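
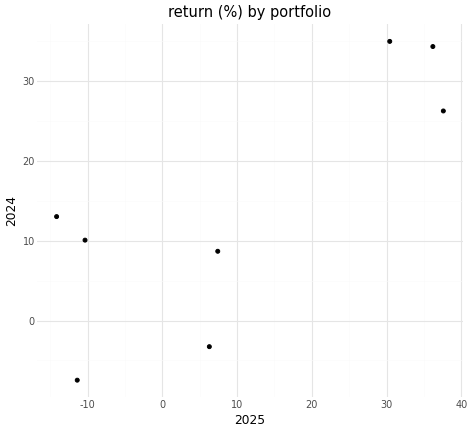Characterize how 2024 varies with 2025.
positive, strong

Points are positively correlated; strong (|r| ≈ 0.8).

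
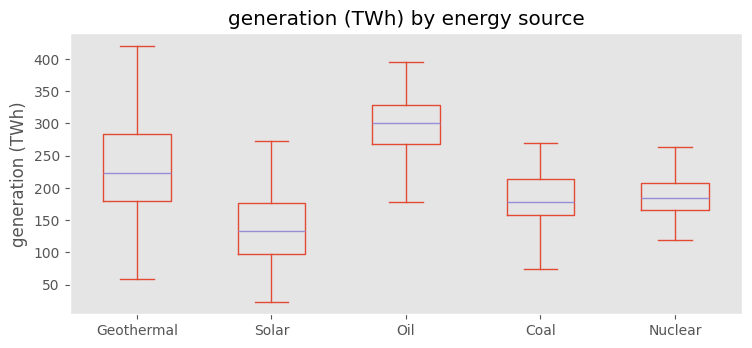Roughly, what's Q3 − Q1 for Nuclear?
Q3 ≈ 200, Q1 ≈ 160; IQR ≈ 40.

≈ 40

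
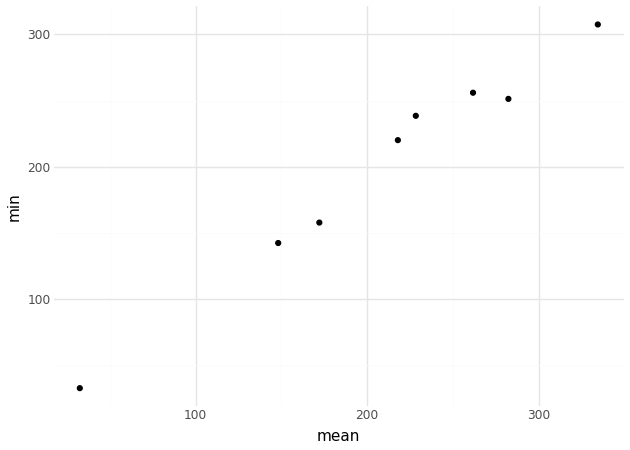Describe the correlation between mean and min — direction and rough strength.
Points are positively correlated; strong (|r| ≈ 1.0).

positive, strong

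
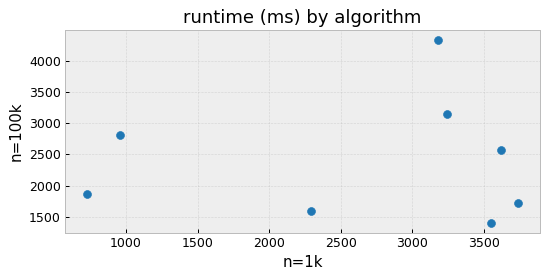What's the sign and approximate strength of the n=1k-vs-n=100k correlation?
Points are roughly uncorrelated; weak (|r| ≈ 0.1).

no clear correlation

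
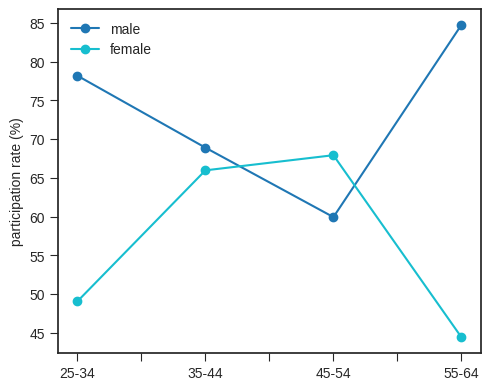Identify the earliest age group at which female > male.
35-44: female ≈ 65 vs male ≈ 70 (not yet); 45-54: female ≈ 70 vs male ≈ 60 (first crossover).

45-54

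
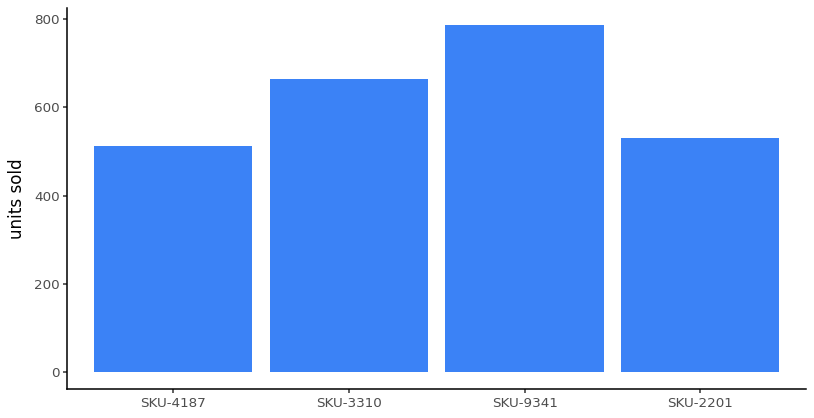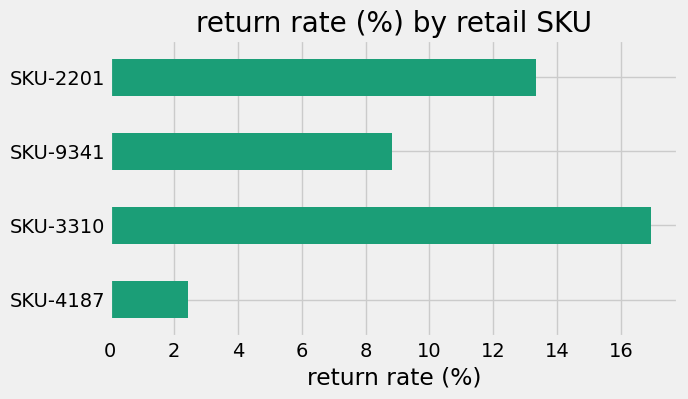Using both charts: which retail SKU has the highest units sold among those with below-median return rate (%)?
SKU-9341

Chart 2 median return rate (%) ≈ 12; below-median retail SKUs: SKU-4187, SKU-9341. Among those, SKU-9341 has the highest units sold (≈ 800).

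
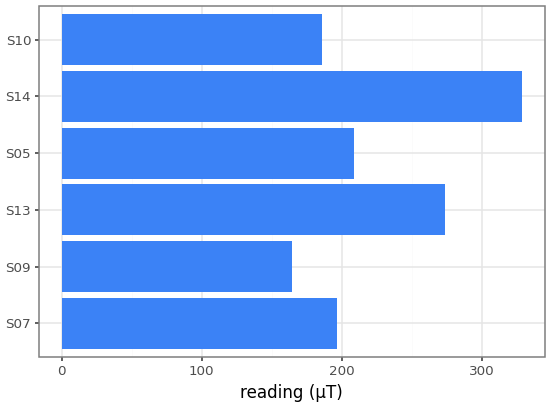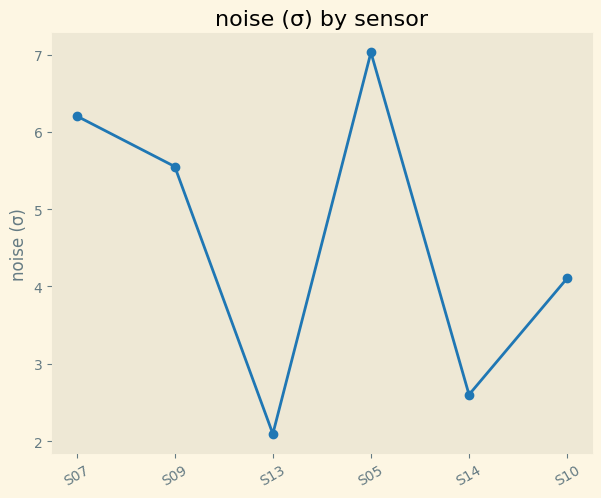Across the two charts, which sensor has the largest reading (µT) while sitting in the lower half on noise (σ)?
S14

Chart 2 median noise (σ) ≈ 5; below-median sensors: S13, S14, S10. Among those, S14 has the highest reading (µT) (≈ 350).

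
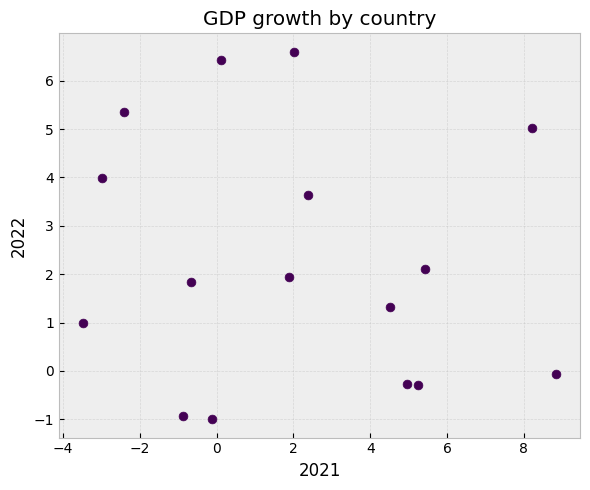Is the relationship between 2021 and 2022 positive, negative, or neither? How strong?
Points are roughly uncorrelated; weak (|r| ≈ 0.2).

no clear correlation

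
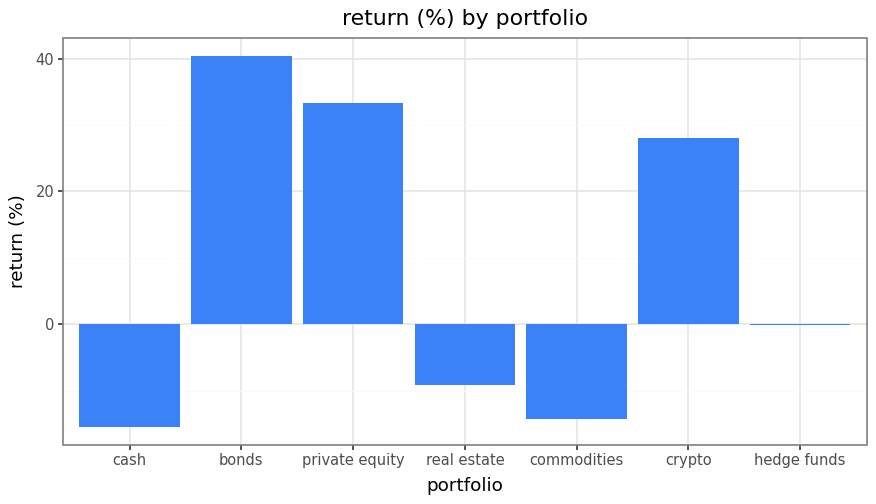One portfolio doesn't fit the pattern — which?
bonds

bonds ≈ 40; the rest sit between ≈ -15 and ≈ 35.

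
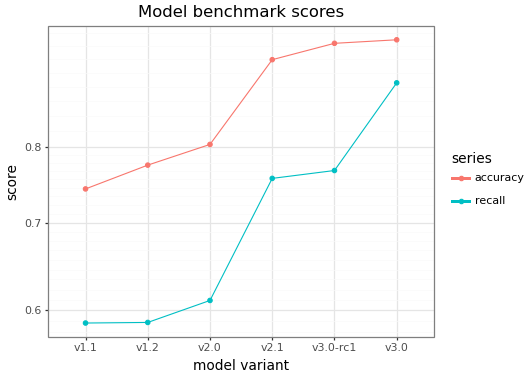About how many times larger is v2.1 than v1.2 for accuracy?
v2.1 ≈ 0.95, v1.2 ≈ 0.75; 0.95/0.75 ≈ 1.27.

≈ 1.27×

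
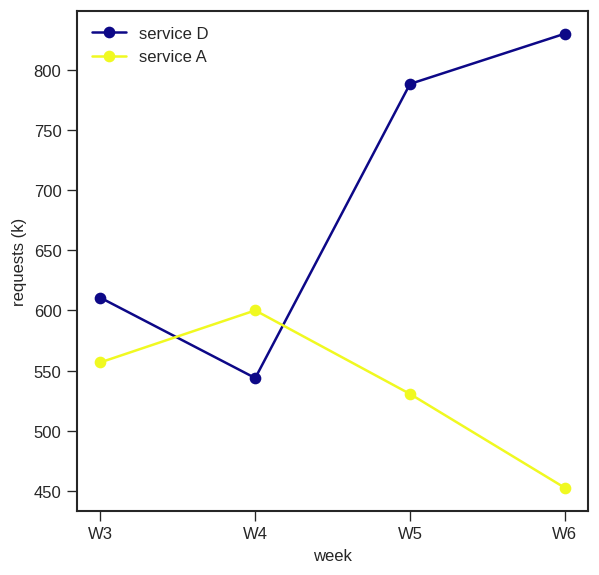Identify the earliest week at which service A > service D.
W3: service A ≈ 550 vs service D ≈ 600 (not yet); W4: service A ≈ 600 vs service D ≈ 550 (first crossover).

W4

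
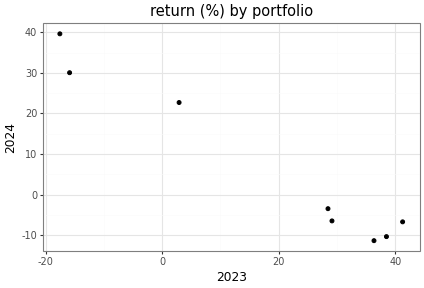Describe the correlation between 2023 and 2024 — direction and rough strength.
Points are negatively correlated; strong (|r| ≈ 1.0).

negative, strong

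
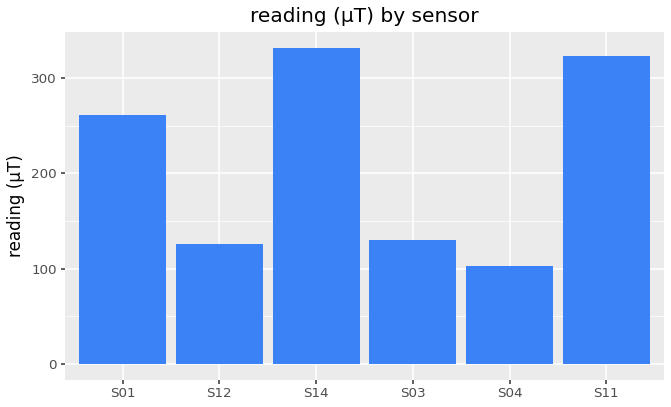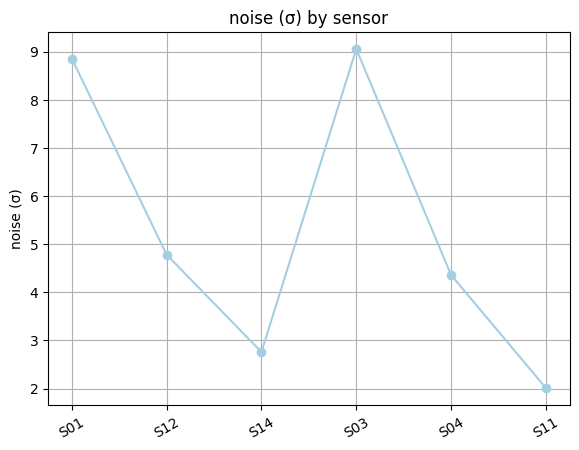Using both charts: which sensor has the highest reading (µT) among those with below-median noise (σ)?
Chart 2 median noise (σ) ≈ 5; below-median sensors: S14, S04, S11. Among those, S14 has the highest reading (µT) (≈ 350).

S14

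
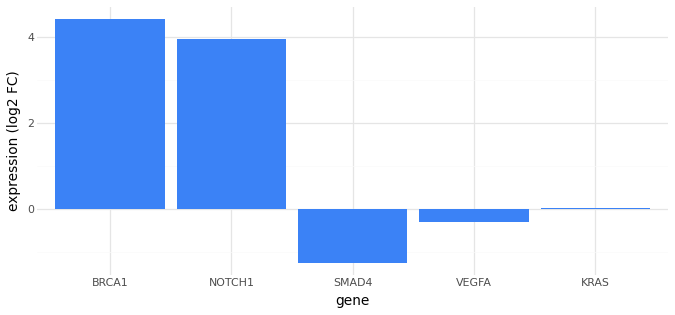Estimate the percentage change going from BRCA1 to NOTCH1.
BRCA1 ≈ 4.5, NOTCH1 ≈ 4.0; (4.0 − 4.5) / 4.5 ≈ -11.1%.

≈ -11.1%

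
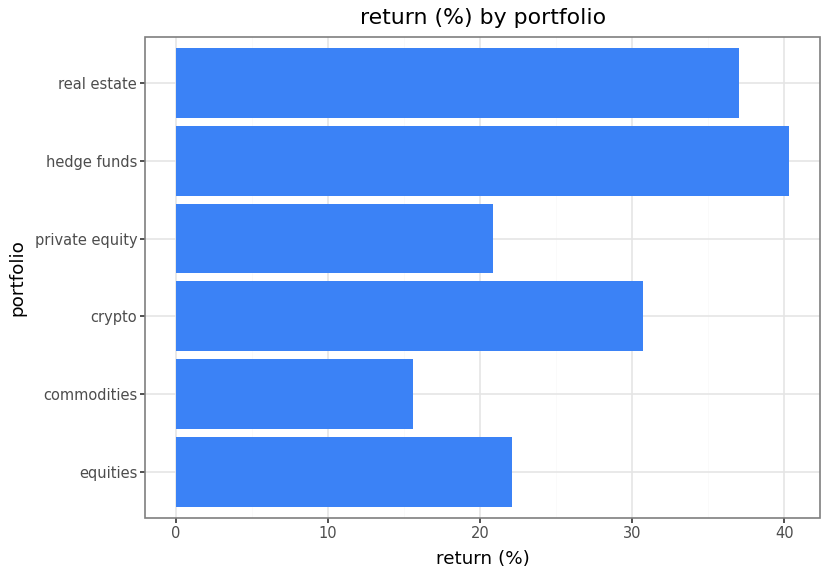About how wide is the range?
≈ 25

Max hedge funds ≈ 40, min commodities ≈ 15; range ≈ 25.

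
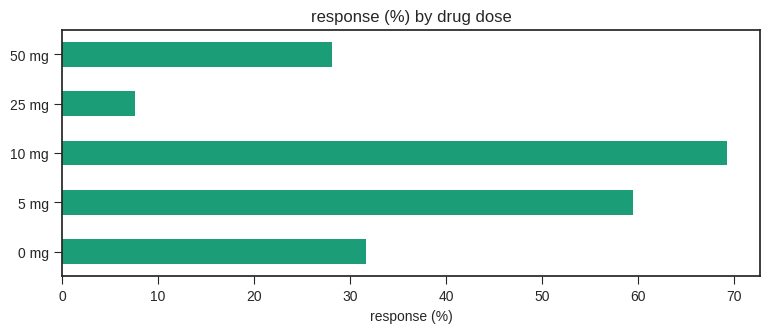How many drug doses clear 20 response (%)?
Above 20: 0 mg, 5 mg, 10 mg, 50 mg.

4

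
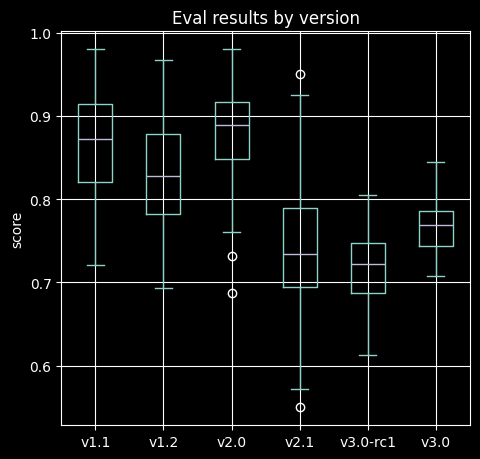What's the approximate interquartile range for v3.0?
≈ 0.04

Q3 ≈ 0.78, Q1 ≈ 0.74; IQR ≈ 0.04.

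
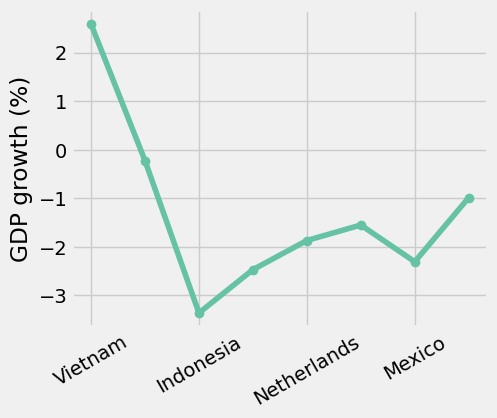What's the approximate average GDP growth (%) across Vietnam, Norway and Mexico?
(2.5 + -2.5 + -2.5) / 3 ≈ -0.83.

≈ -0.83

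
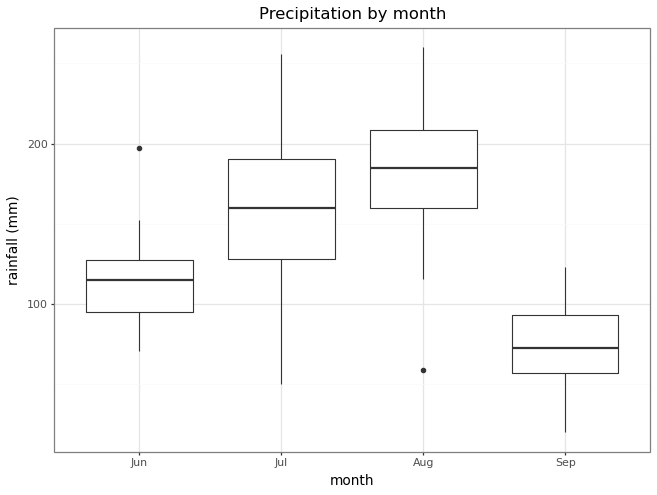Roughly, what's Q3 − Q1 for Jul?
≈ 60

Q3 ≈ 190, Q1 ≈ 130; IQR ≈ 60.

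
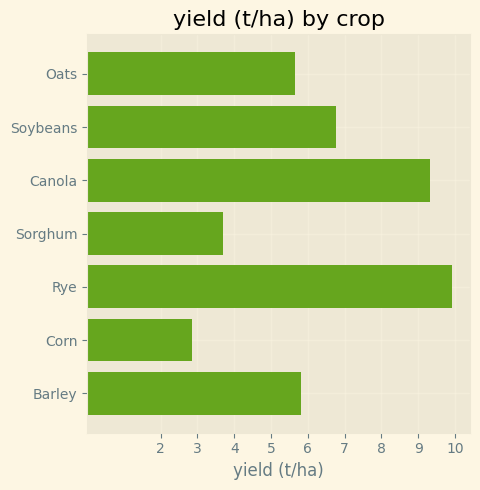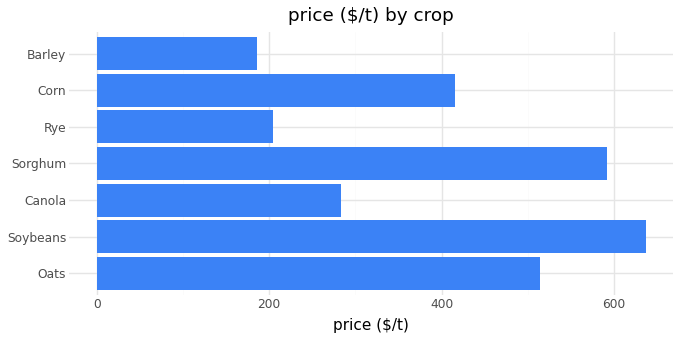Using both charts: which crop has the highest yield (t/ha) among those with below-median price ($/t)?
Rye

Chart 2 median price ($/t) ≈ 400; below-median crops: Canola, Rye, Barley. Among those, Rye has the highest yield (t/ha) (≈ 10).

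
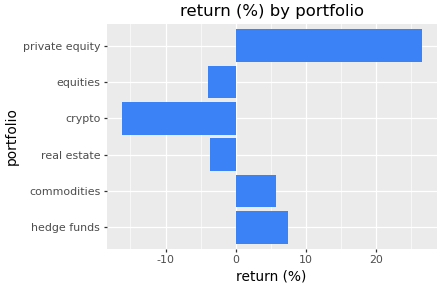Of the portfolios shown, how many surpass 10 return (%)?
1

Above 10: private equity.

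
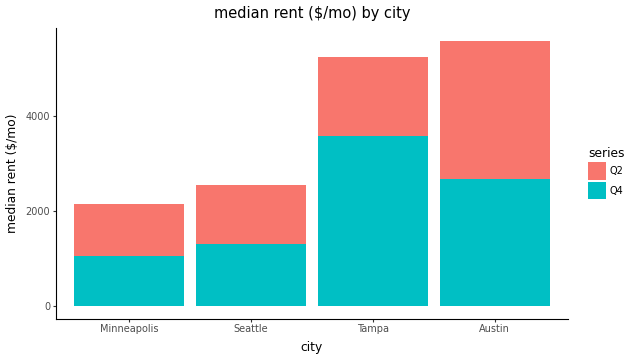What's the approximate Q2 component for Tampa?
≈ 2000

Q2 top ≈ 5500, bottom ≈ 3500; segment ≈ 2000.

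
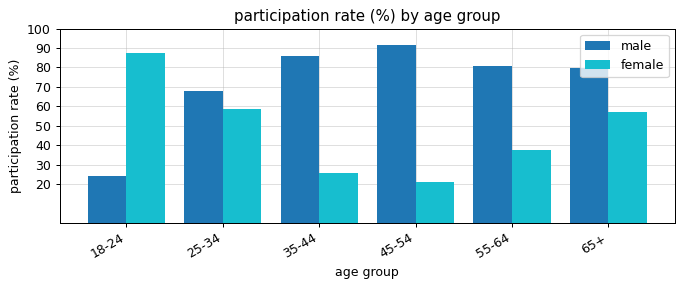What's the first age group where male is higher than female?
25-34

18-24: male ≈ 20 vs female ≈ 90 (not yet); 25-34: male ≈ 70 vs female ≈ 60 (first crossover).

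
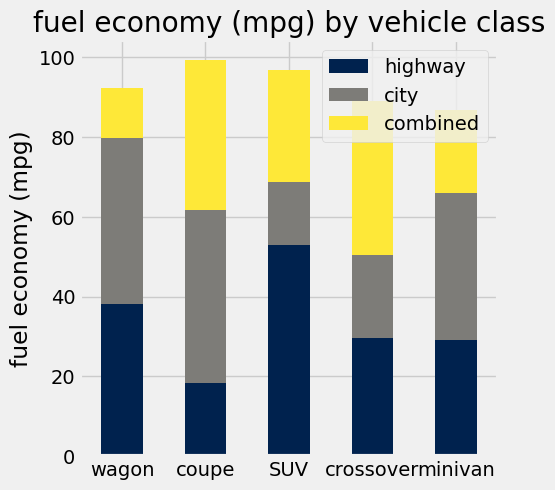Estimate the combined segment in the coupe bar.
≈ 40

combined top ≈ 100, bottom ≈ 60; segment ≈ 40.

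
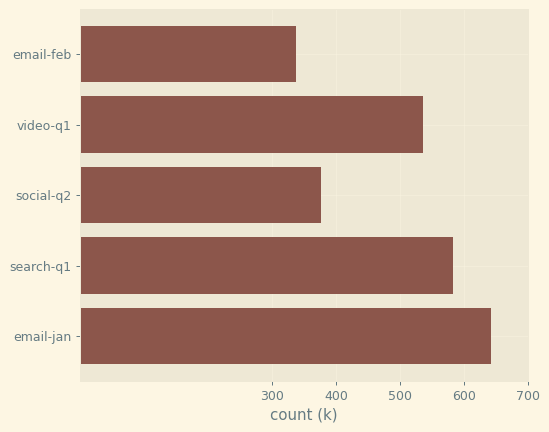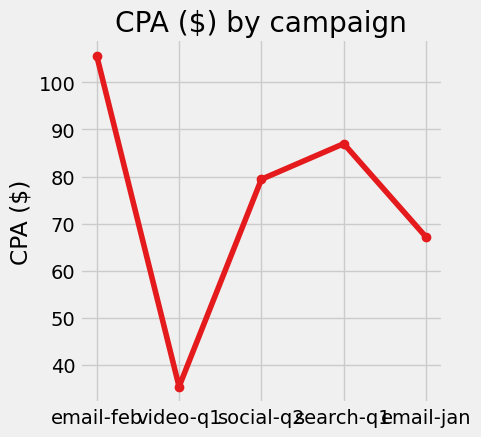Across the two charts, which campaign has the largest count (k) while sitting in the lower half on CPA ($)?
email-jan

Chart 2 median CPA ($) ≈ 80; below-median campaigns: video-q1, email-jan. Among those, email-jan has the highest count (k) (≈ 600).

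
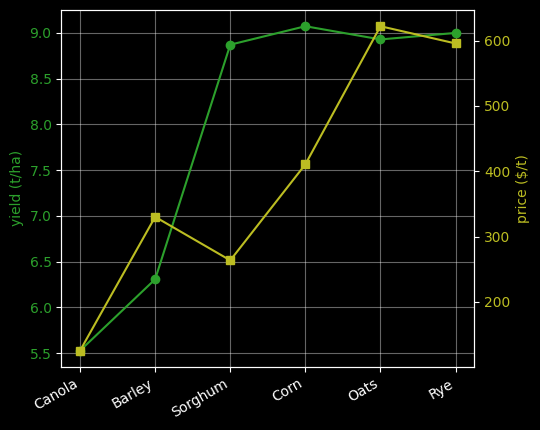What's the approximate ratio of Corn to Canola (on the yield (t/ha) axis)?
≈ 1.64×

Corn ≈ 9.0, Canola ≈ 5.5; 9.0/5.5 ≈ 1.64.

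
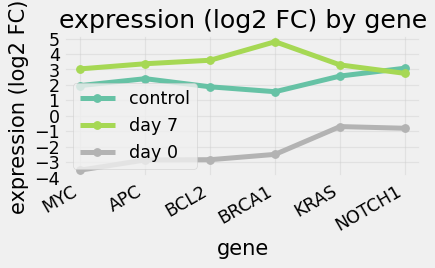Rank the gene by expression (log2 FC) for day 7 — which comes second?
Top 3 for day 7: BRCA1 ≈ 5, BCL2 ≈ 4, APC ≈ 3.

BCL2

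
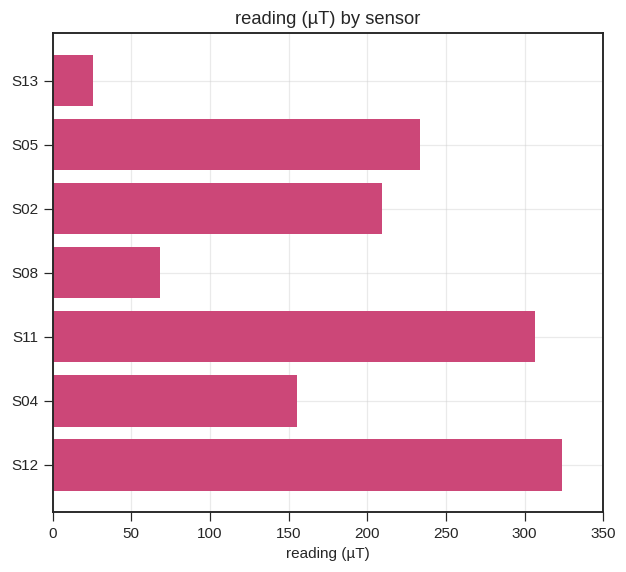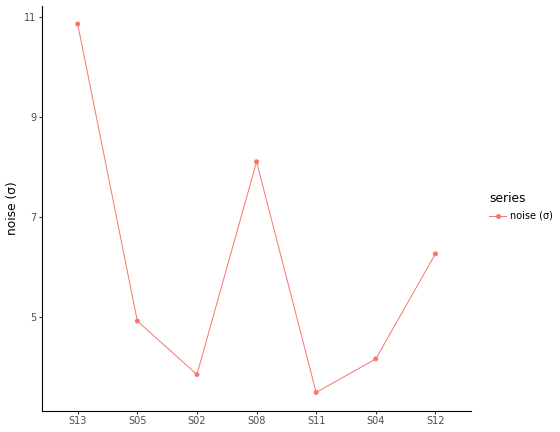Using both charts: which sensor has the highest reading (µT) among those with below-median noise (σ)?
S11

Chart 2 median noise (σ) ≈ 5; below-median sensors: S02, S11, S04. Among those, S11 has the highest reading (µT) (≈ 300).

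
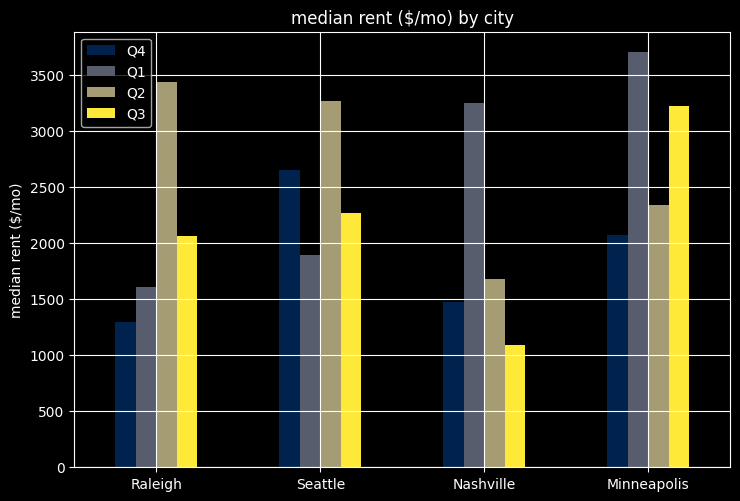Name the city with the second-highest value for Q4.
Minneapolis

Top 3 for Q4: Seattle ≈ 2500, Minneapolis ≈ 2000, Nashville ≈ 1500.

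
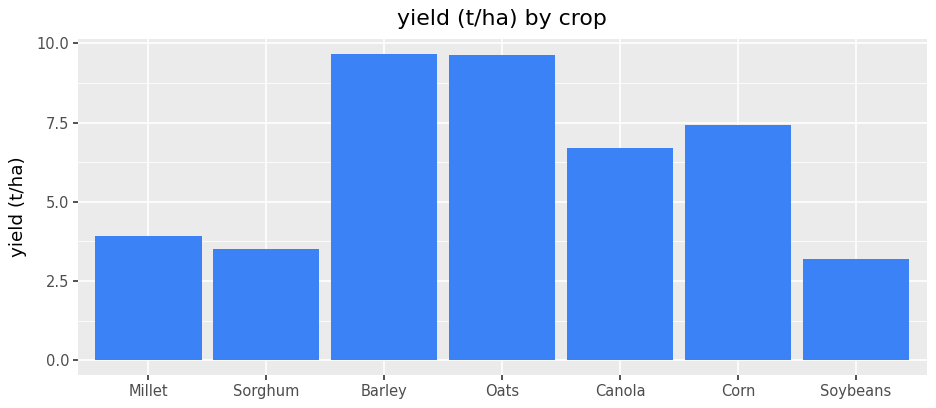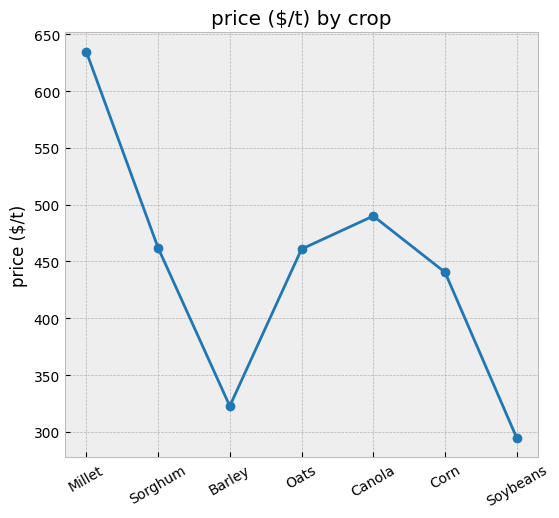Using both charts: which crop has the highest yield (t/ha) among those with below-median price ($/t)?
Barley

Chart 2 median price ($/t) ≈ 500; below-median crops: Barley, Corn, Soybeans. Among those, Barley has the highest yield (t/ha) (≈ 10).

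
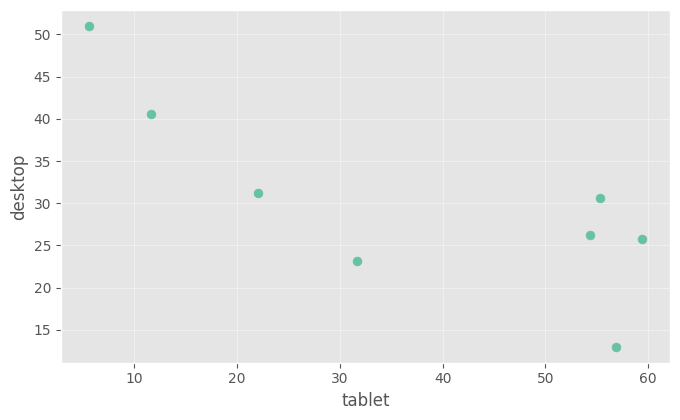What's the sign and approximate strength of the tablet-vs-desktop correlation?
Points are negatively correlated; strong (|r| ≈ 0.8).

negative, strong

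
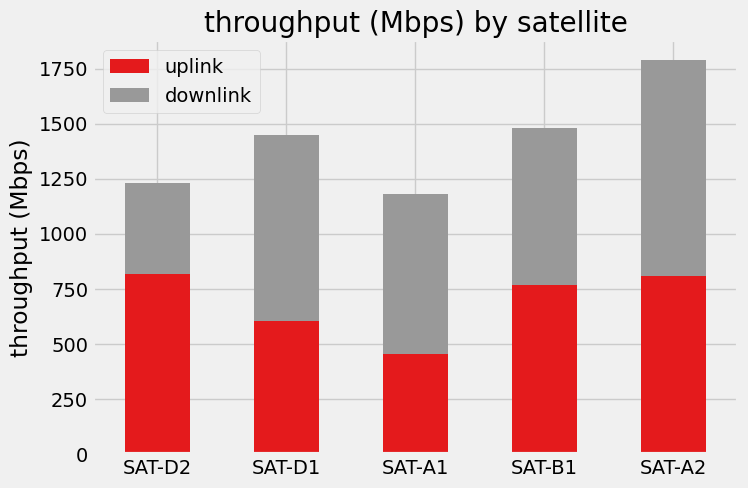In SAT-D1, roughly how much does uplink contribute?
uplink top ≈ 600, bottom ≈ 0; segment ≈ 600.

≈ 600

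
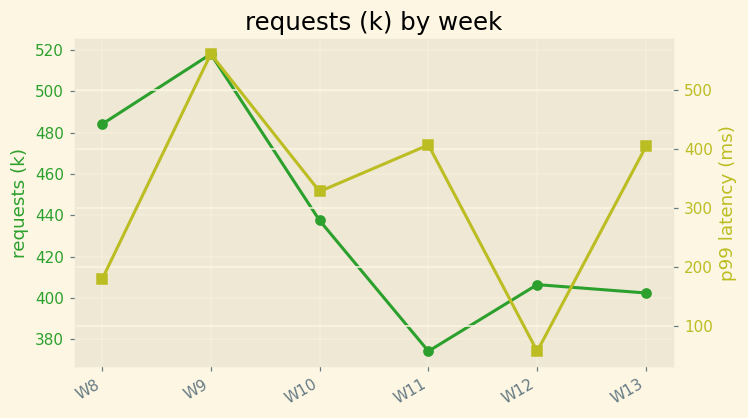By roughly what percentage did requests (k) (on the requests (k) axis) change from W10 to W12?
W10 ≈ 440, W12 ≈ 400; (400 − 440) / 440 ≈ -9.1%.

≈ -9.1%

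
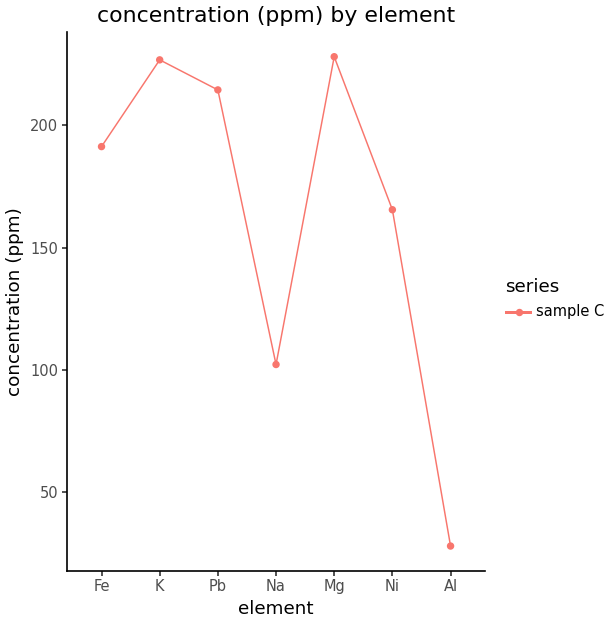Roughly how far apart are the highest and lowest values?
≈ 200

Max Mg ≈ 220, min Al ≈ 20; range ≈ 200.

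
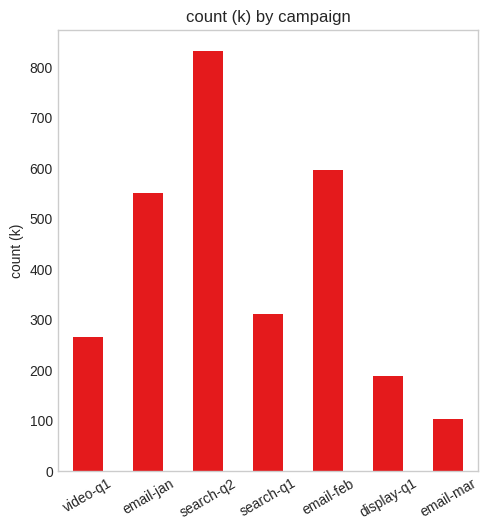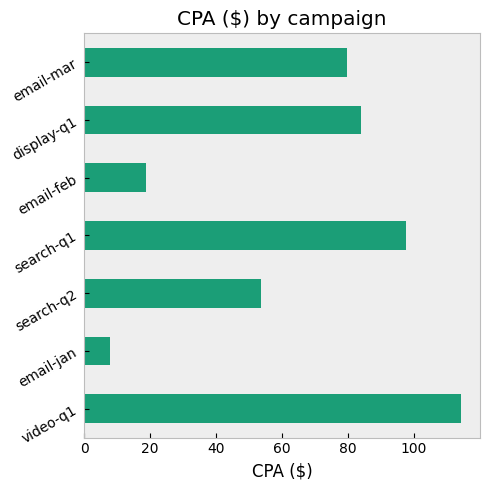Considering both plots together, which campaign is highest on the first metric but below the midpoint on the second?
search-q2

Chart 2 median CPA ($) ≈ 80; below-median campaigns: email-jan, search-q2, email-feb. Among those, search-q2 has the highest count (k) (≈ 800).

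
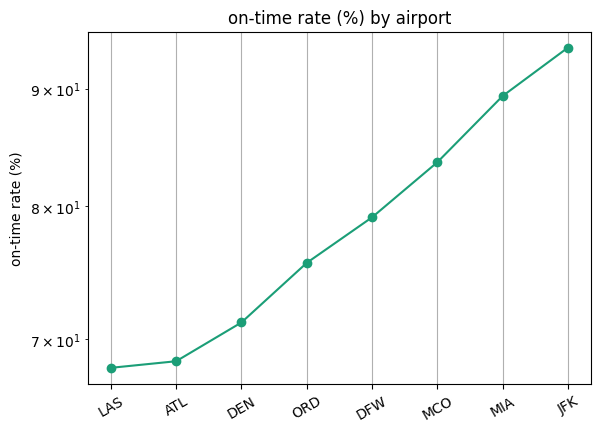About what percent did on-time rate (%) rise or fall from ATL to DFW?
ATL ≈ 70, DFW ≈ 80; (80 − 70) / 70 ≈ +14.3%.

≈ +14.3%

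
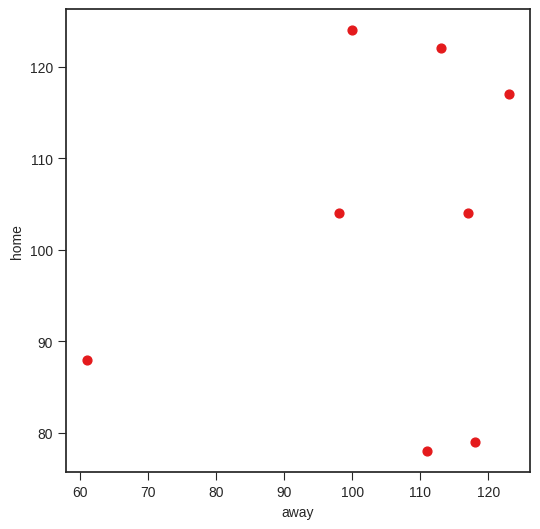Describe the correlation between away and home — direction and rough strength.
no clear correlation

Points are roughly uncorrelated; weak (|r| ≈ 0.2).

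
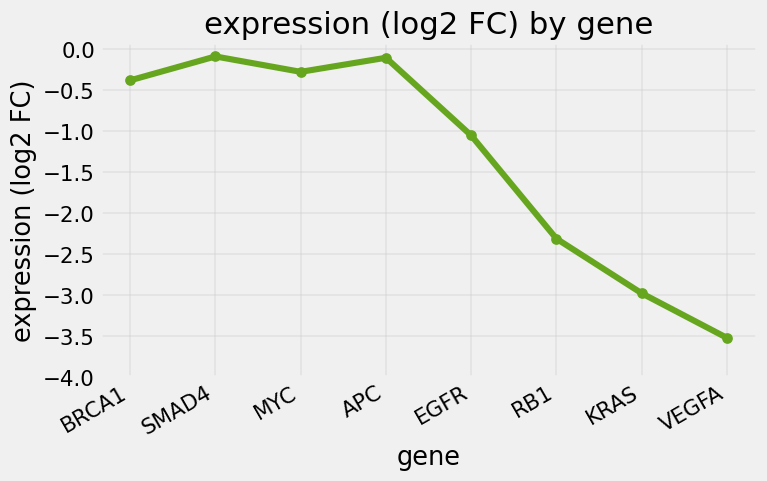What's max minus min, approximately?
Max SMAD4 ≈ 0.0, min VEGFA ≈ -3.5; range ≈ 3.5.

≈ 3.5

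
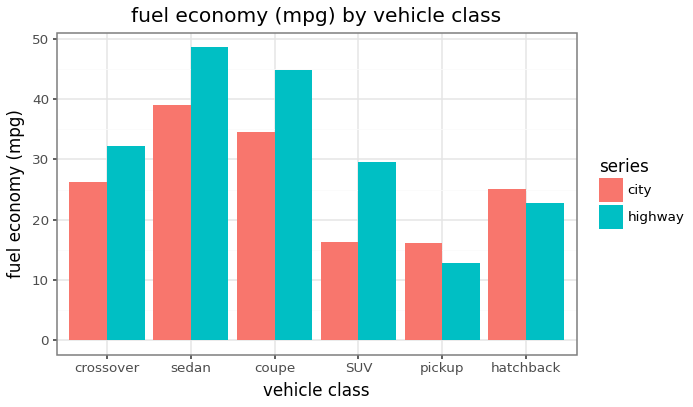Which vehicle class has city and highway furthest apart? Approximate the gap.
SUV: city ≈ 15, highway ≈ 30 → gap ≈ 15. Next-largest (coupe) is only ≈ 10.

SUV, ≈ 15 mpg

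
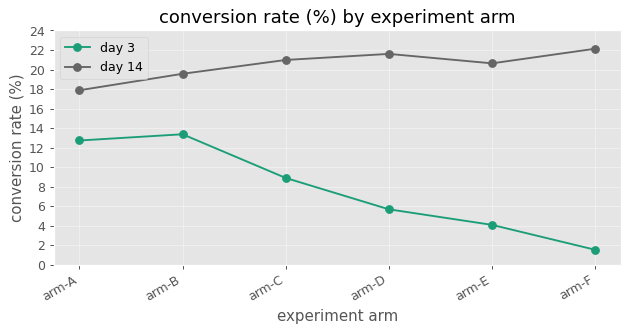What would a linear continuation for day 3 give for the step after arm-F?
≈ 0

Last three: 6, 4, 2 → slope ≈ -2/step → next ≈ 0.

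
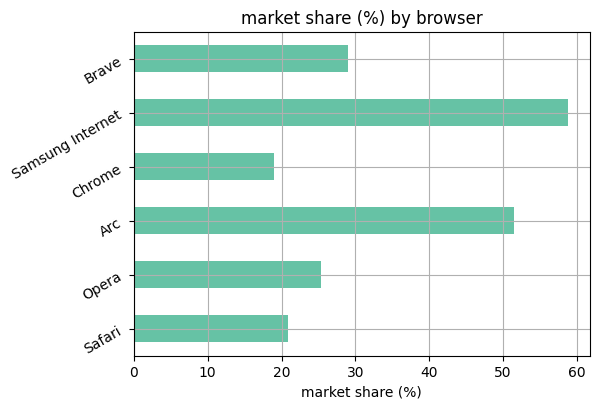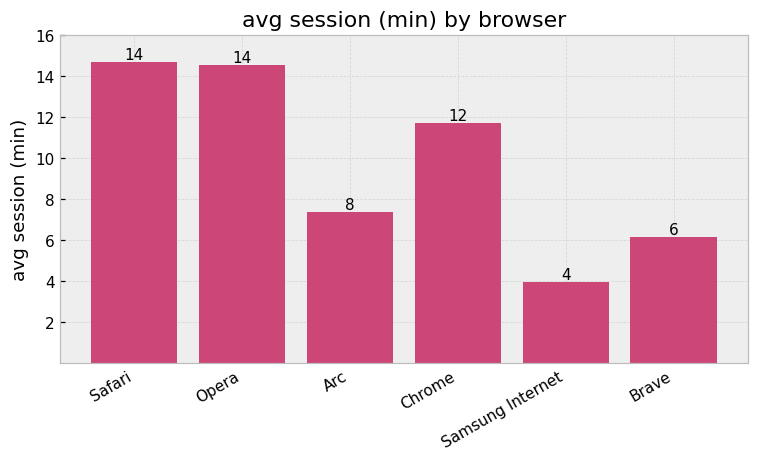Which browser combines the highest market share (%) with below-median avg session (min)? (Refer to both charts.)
Chart 2 median avg session (min) ≈ 10; below-median browsers: Arc, Samsung Internet, Brave. Among those, Samsung Internet has the highest market share (%) (≈ 60).

Samsung Internet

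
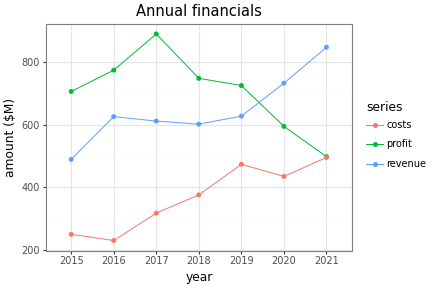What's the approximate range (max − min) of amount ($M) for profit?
Max 2017 ≈ 900, min 2021 ≈ 500; range ≈ 400.

≈ 400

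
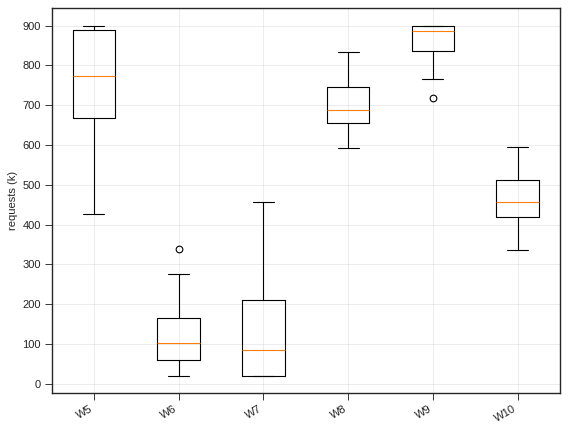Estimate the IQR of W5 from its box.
≈ 200

Q3 ≈ 900, Q1 ≈ 700; IQR ≈ 200.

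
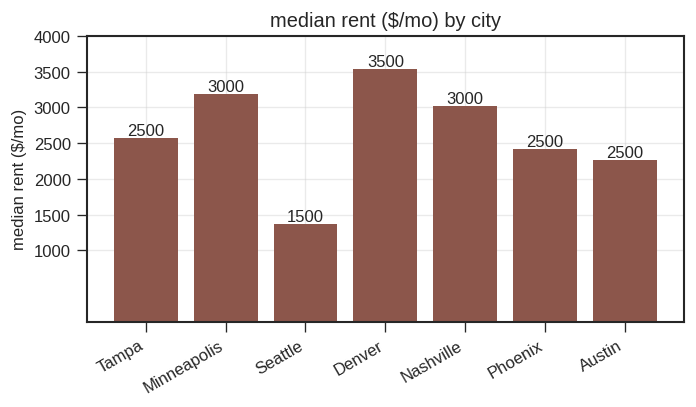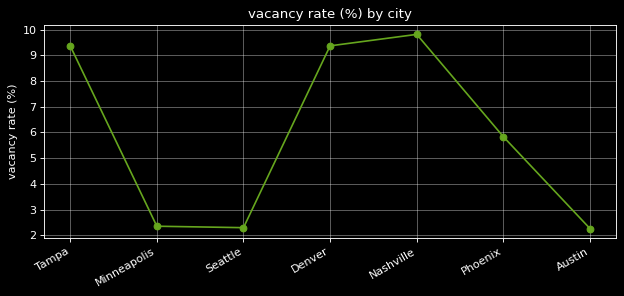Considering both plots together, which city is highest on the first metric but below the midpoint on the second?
Minneapolis

Chart 2 median vacancy rate (%) ≈ 6; below-median cities: Minneapolis, Seattle, Austin. Among those, Minneapolis has the highest median rent ($/mo) (≈ 3000).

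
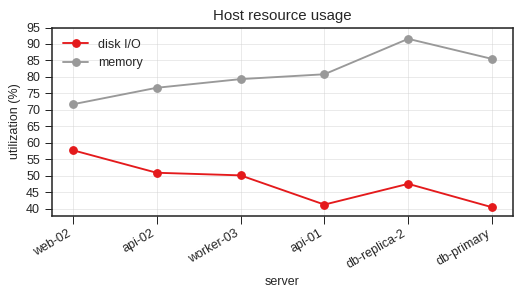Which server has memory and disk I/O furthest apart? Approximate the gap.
db-primary, ≈ 45 %

db-primary: memory ≈ 85, disk I/O ≈ 40 → gap ≈ 45. Next-largest (db-replica-2) is only ≈ 40.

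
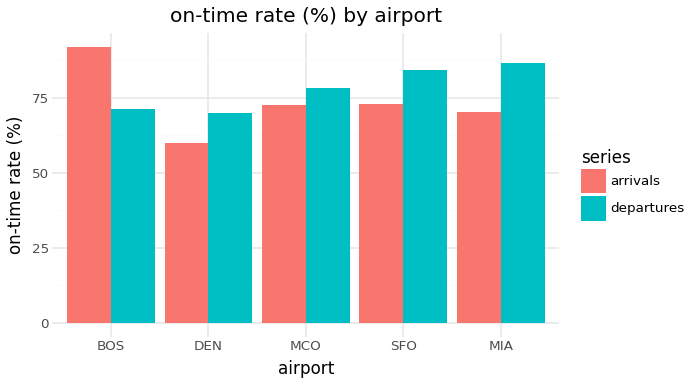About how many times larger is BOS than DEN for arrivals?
≈ 1.5×

BOS ≈ 90, DEN ≈ 60; 90/60 ≈ 1.5.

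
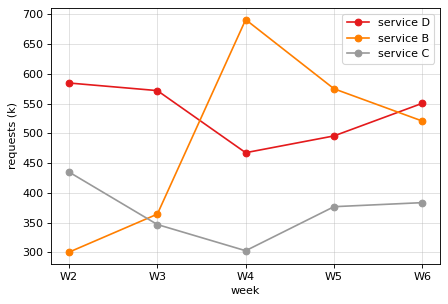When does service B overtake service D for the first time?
W4

W3: service B ≈ 350 vs service D ≈ 550 (not yet); W4: service B ≈ 700 vs service D ≈ 450 (first crossover).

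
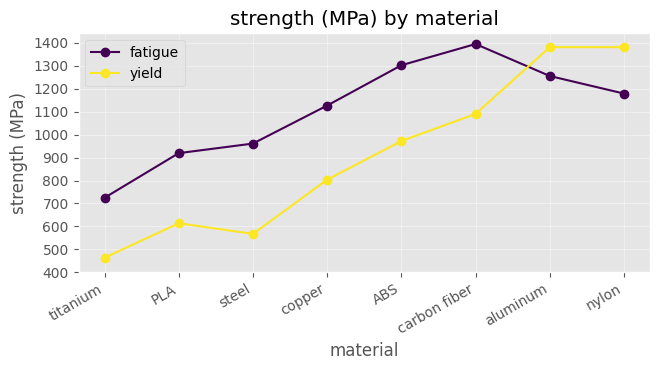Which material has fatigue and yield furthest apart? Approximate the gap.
steel: fatigue ≈ 1000, yield ≈ 600 → gap ≈ 400. Next-largest (ABS) is only ≈ 300.

steel, ≈ 400 MPa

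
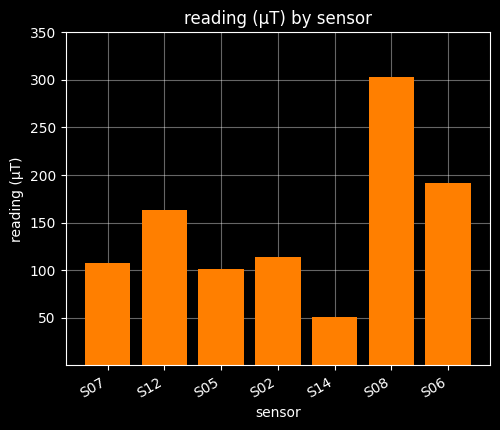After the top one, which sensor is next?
Top 3: S08 ≈ 300, S06 ≈ 200, S12 ≈ 150.

S06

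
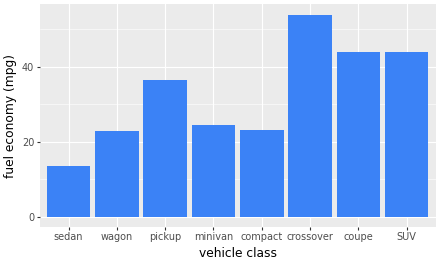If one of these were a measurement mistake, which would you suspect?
crossover ≈ 55; the rest sit between ≈ 15 and ≈ 45.

crossover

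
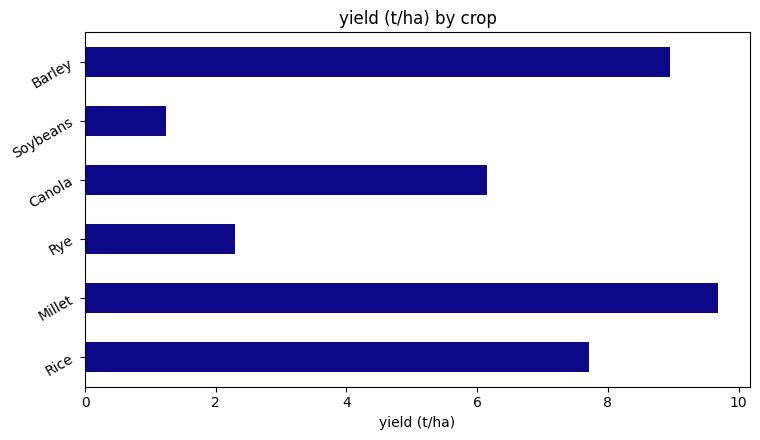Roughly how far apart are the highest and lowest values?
Max Millet ≈ 10, min Soybeans ≈ 1; range ≈ 9.

≈ 9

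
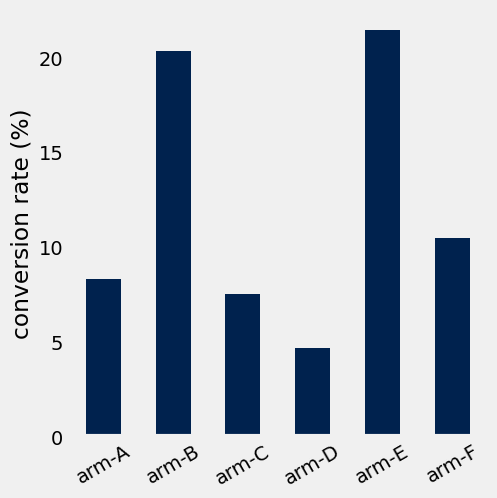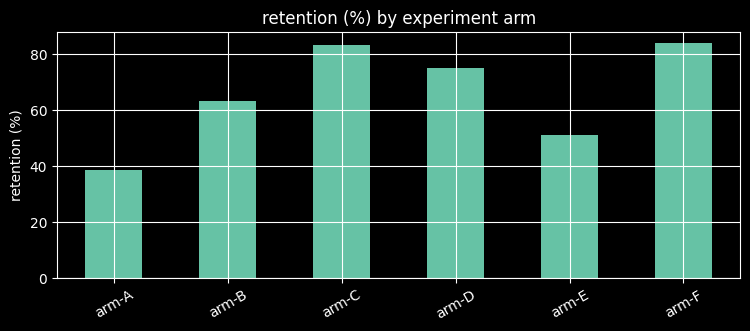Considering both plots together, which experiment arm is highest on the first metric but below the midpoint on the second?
arm-E

Chart 2 median retention (%) ≈ 70; below-median experiment arms: arm-A, arm-B, arm-E. Among those, arm-E has the highest conversion rate (%) (≈ 22).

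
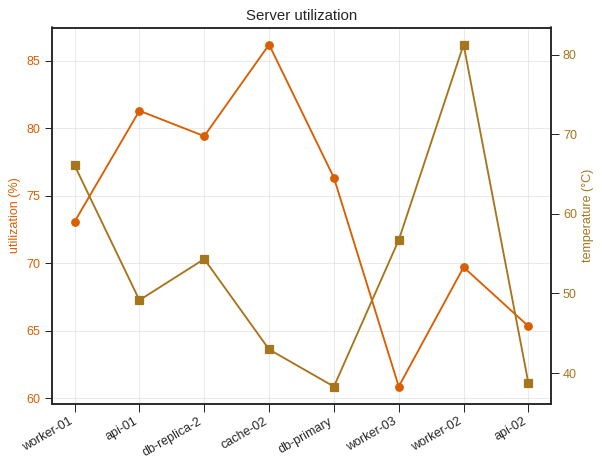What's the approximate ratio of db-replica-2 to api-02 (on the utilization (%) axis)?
≈ 1.23×

db-replica-2 ≈ 80, api-02 ≈ 65; 80/65 ≈ 1.23.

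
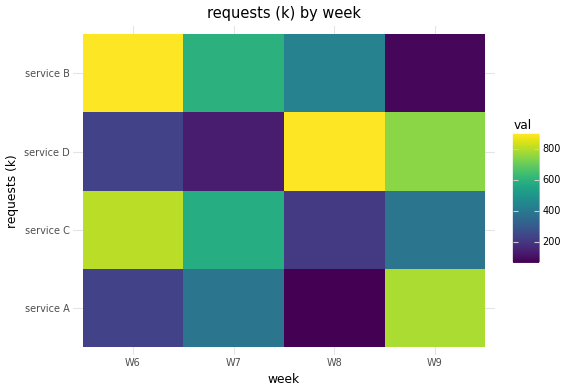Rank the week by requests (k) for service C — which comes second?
Top 3 for service C: W6 ≈ 800, W7 ≈ 600, W9 ≈ 400.

W7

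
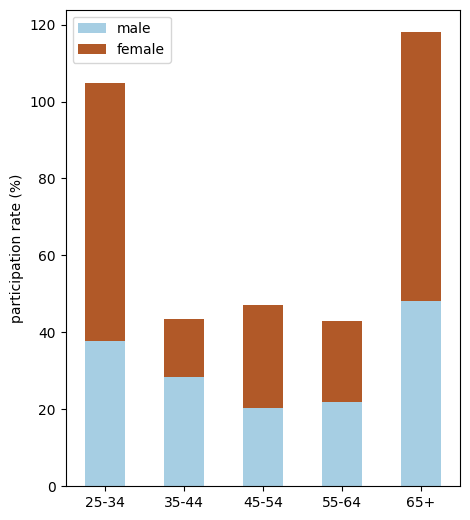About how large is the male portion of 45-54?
male top ≈ 20, bottom ≈ 0; segment ≈ 20.

≈ 20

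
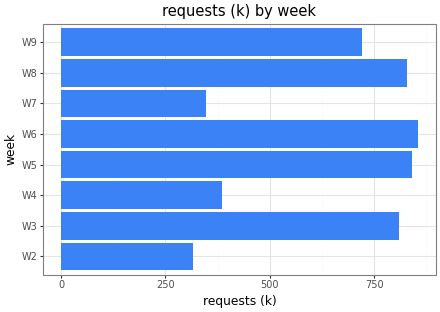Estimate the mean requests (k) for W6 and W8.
≈ 850

(900 + 800) / 2 ≈ 850.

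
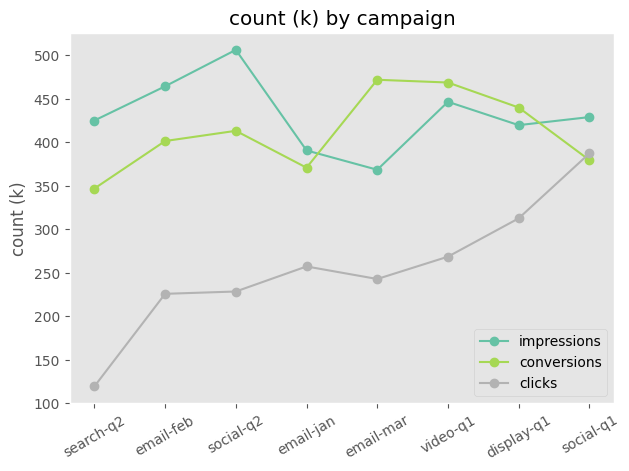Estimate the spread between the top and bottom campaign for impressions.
≈ 150

Max social-q2 ≈ 500, min email-mar ≈ 350; range ≈ 150.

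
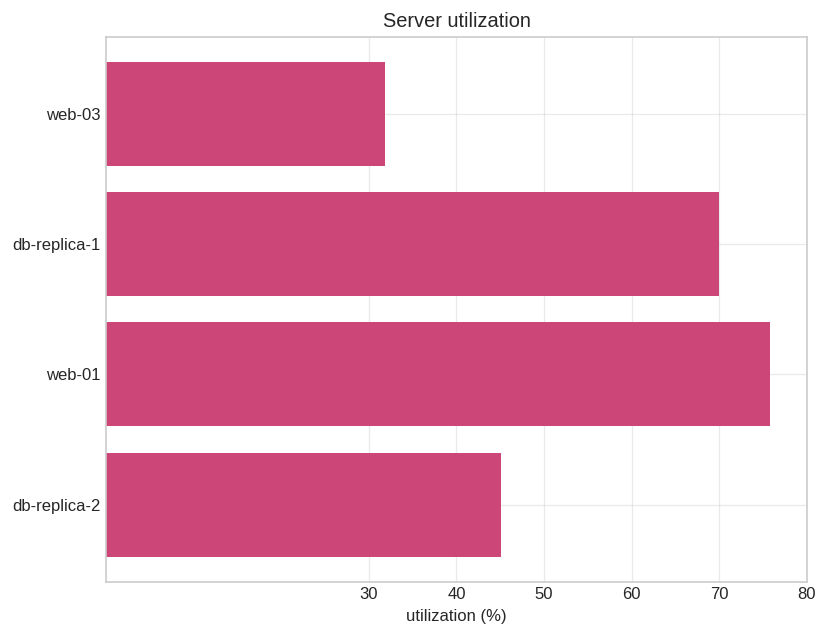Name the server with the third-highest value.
Top 4: web-01 ≈ 80, db-replica-1 ≈ 70, db-replica-2 ≈ 50, web-03 ≈ 30.

db-replica-2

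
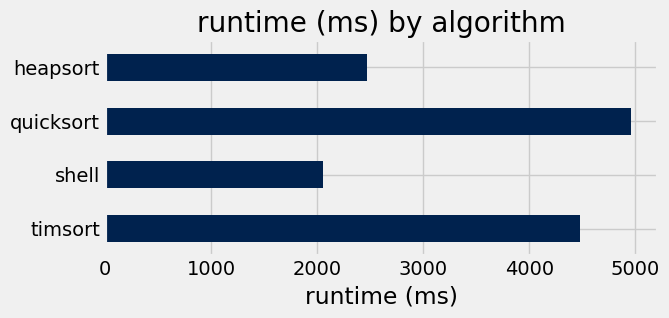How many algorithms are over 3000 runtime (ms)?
2

Above 3000: timsort, quicksort.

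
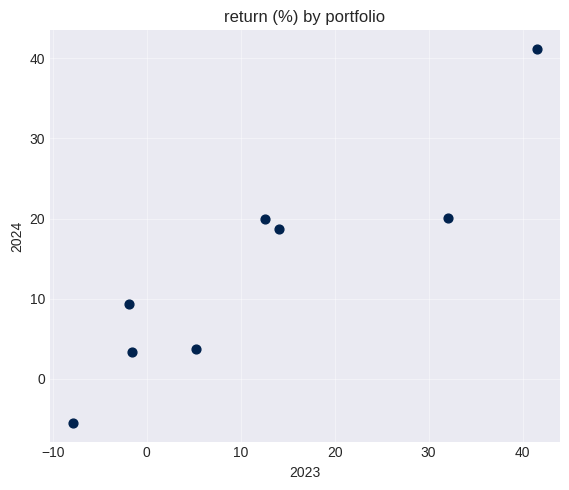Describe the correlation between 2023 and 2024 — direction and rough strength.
Points are positively correlated; strong (|r| ≈ 0.9).

positive, strong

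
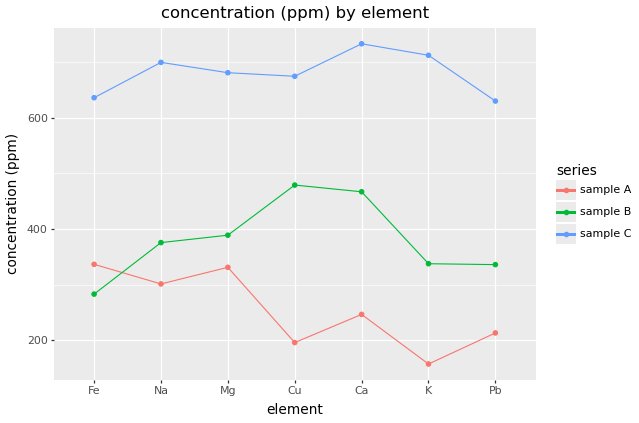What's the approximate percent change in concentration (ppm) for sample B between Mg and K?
≈ -12.5%

Mg ≈ 400, K ≈ 350; (350 − 400) / 400 ≈ -12.5%.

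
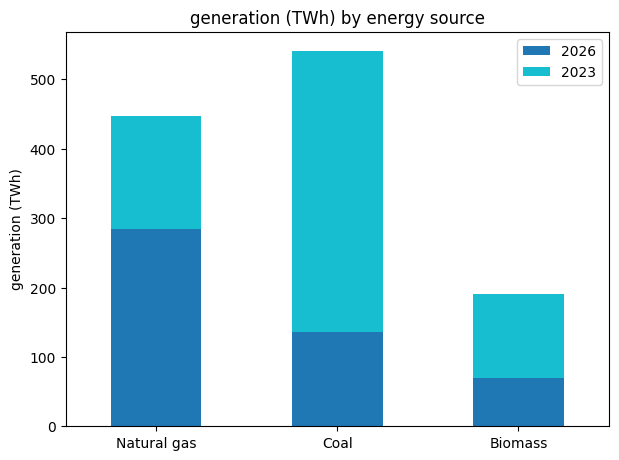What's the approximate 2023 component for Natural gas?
2023 top ≈ 450, bottom ≈ 300; segment ≈ 150.

≈ 150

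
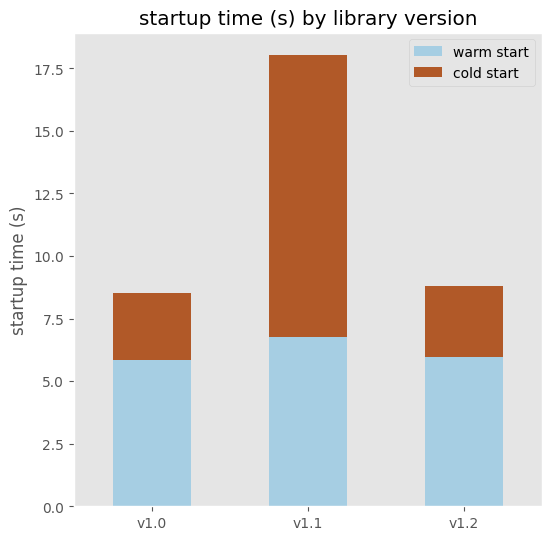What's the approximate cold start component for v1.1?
≈ 12

cold start top ≈ 18, bottom ≈ 6; segment ≈ 12.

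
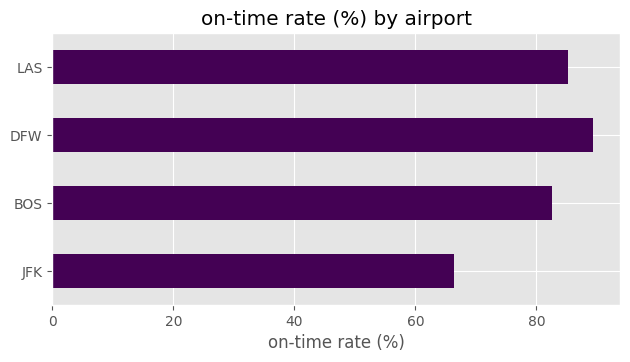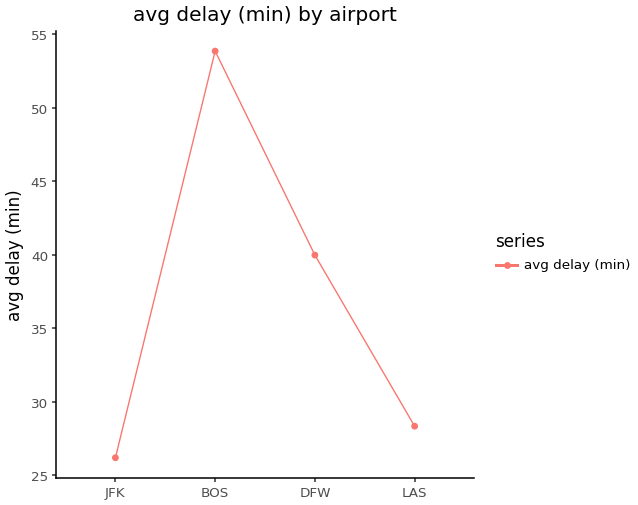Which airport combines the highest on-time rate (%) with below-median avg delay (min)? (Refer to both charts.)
Chart 2 median avg delay (min) ≈ 35; below-median airports: JFK, LAS. Among those, LAS has the highest on-time rate (%) (≈ 90).

LAS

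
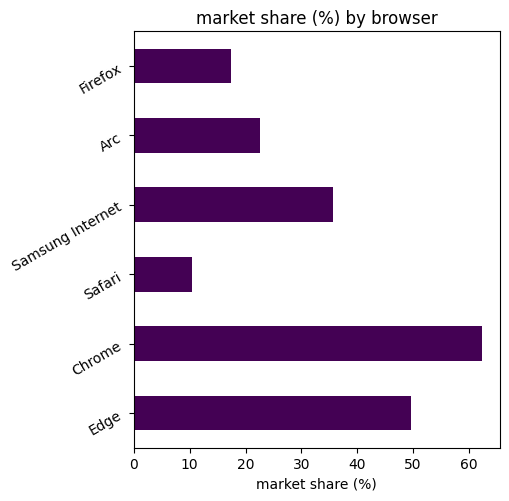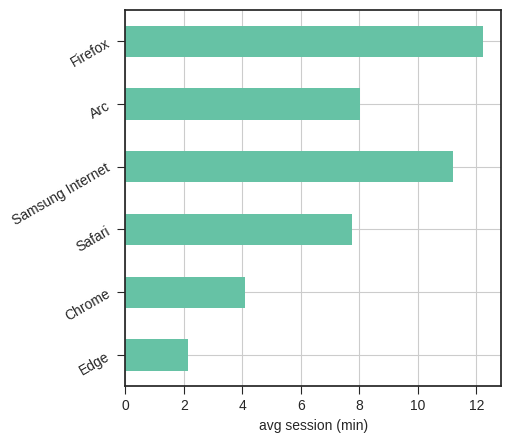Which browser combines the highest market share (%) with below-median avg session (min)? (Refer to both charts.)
Chart 2 median avg session (min) ≈ 8; below-median browsers: Edge, Chrome, Safari. Among those, Chrome has the highest market share (%) (≈ 60).

Chrome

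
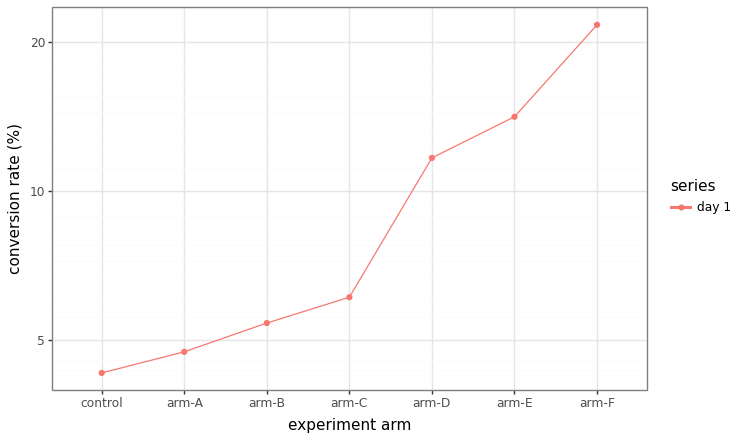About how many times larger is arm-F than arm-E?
arm-F ≈ 22, arm-E ≈ 14; 22/14 ≈ 1.57.

≈ 1.57×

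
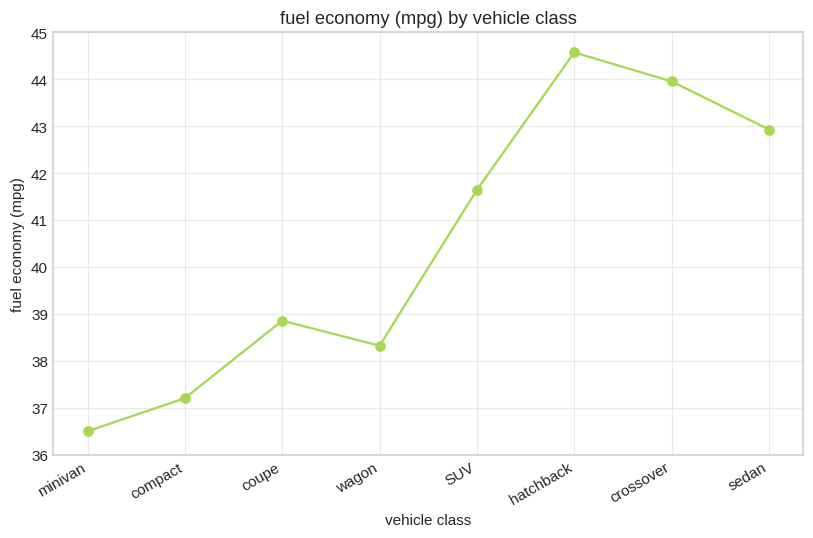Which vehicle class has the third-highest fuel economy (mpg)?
Top 4: hatchback ≈ 45, crossover ≈ 44, sedan ≈ 43, SUV ≈ 42.

sedan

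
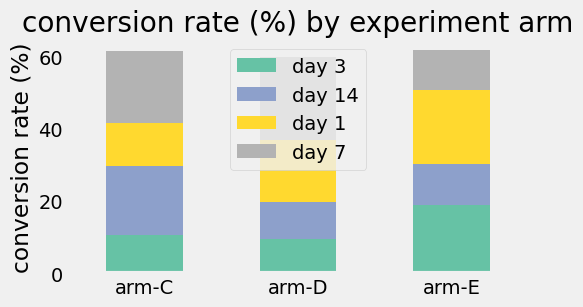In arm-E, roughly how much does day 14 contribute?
day 14 top ≈ 30, bottom ≈ 20; segment ≈ 10.

≈ 10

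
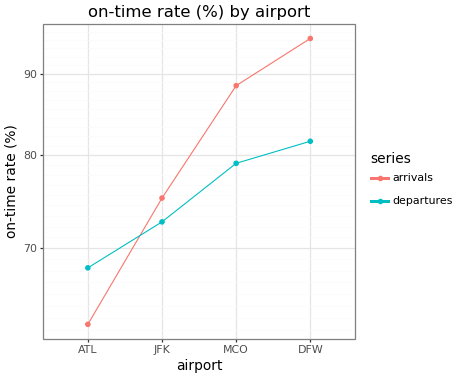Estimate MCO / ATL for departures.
≈ 1.14×

MCO ≈ 80, ATL ≈ 70; 80/70 ≈ 1.14.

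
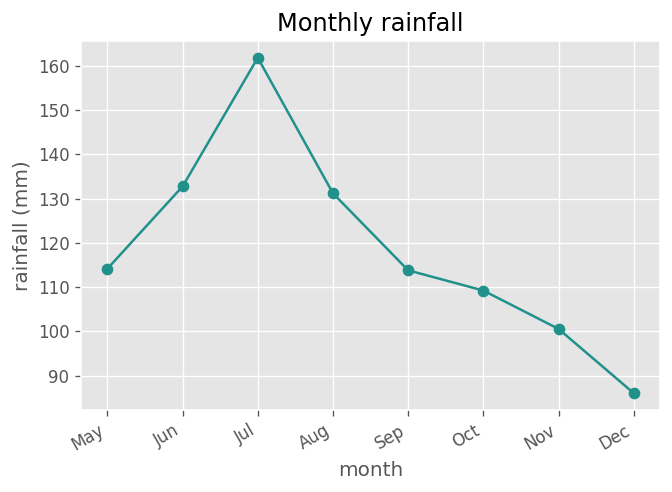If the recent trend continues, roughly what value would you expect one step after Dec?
Last three: 110, 100, 90 → slope ≈ -10/step → next ≈ 80.

≈ 80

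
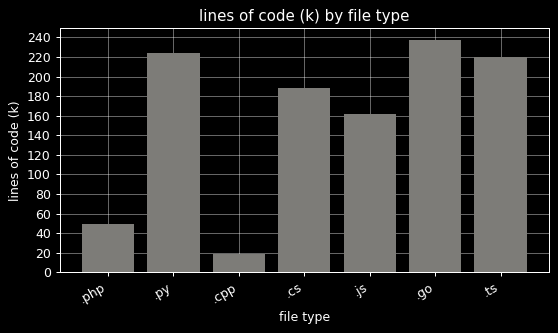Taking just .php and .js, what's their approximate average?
(40 + 160) / 2 ≈ 100.

≈ 100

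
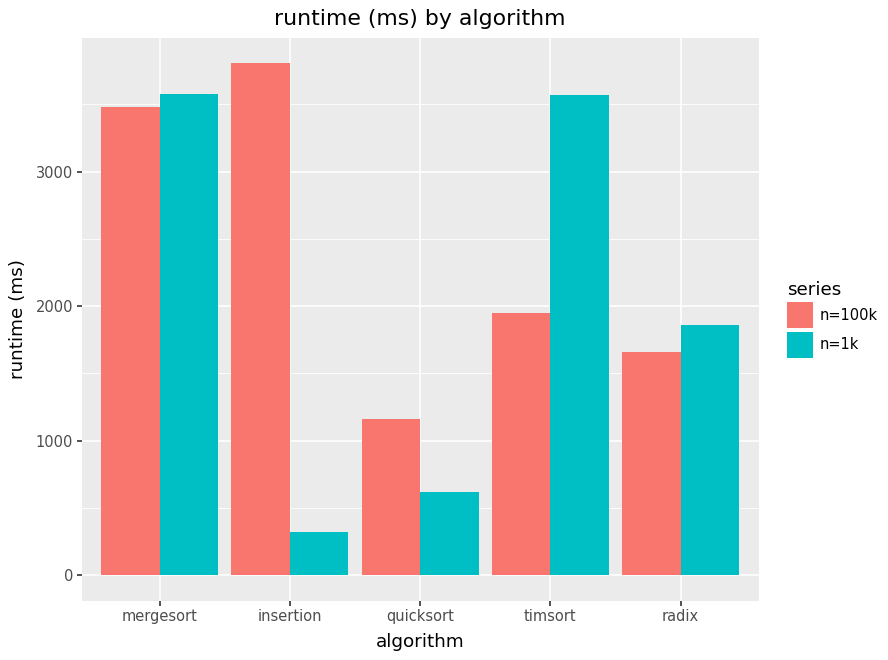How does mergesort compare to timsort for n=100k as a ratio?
mergesort ≈ 3500, timsort ≈ 2000; 3500/2000 ≈ 1.75.

≈ 1.75×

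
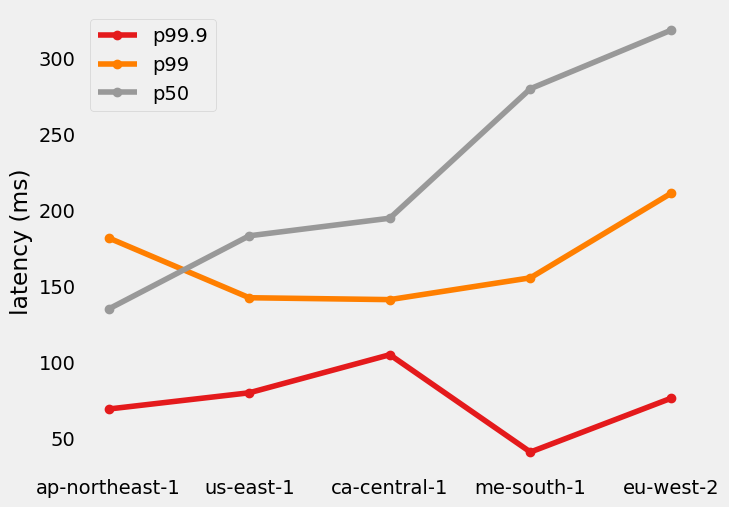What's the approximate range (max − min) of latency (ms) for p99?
≈ 50

Max eu-west-2 ≈ 200, min ca-central-1 ≈ 150; range ≈ 50.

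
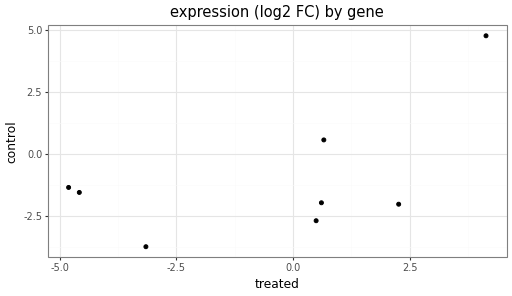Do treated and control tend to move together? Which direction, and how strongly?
positive, moderate

Points are positively correlated; moderate (|r| ≈ 0.6).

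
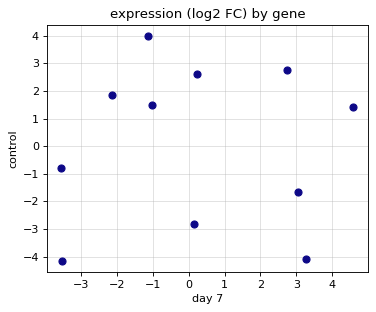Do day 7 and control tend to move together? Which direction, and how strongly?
Points are roughly uncorrelated; weak (|r| ≈ 0.0).

no clear correlation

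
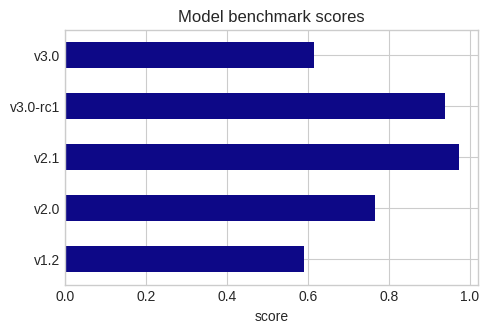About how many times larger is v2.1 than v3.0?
≈ 1.67×

v2.1 ≈ 1.0, v3.0 ≈ 0.6; 1.0/0.6 ≈ 1.67.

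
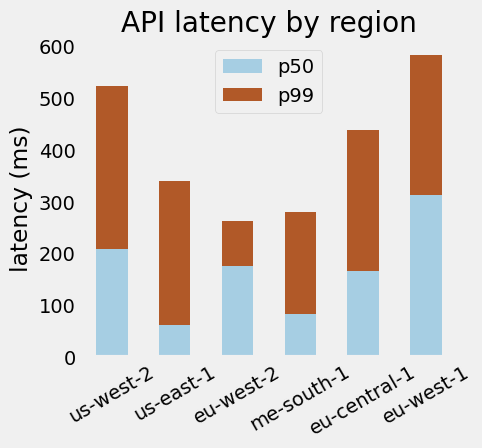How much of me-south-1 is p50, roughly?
≈ 100

p50 top ≈ 100, bottom ≈ 0; segment ≈ 100.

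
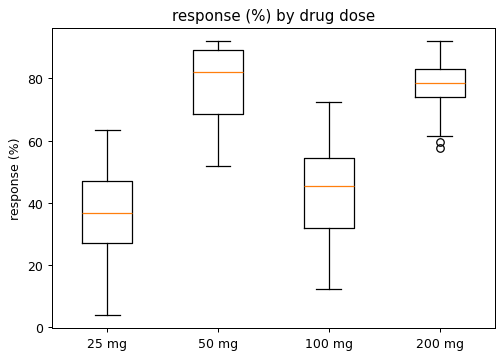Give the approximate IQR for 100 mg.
Q3 ≈ 55, Q1 ≈ 30; IQR ≈ 25.

≈ 25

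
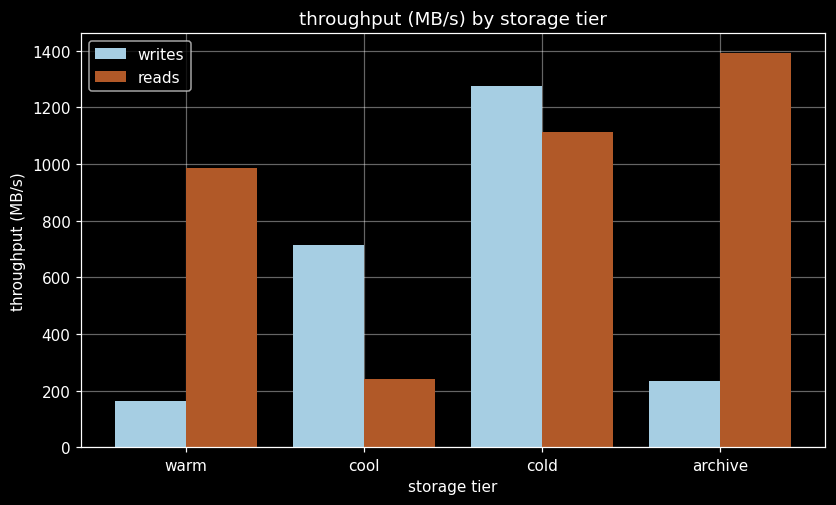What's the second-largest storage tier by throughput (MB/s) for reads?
Top 3 for reads: archive ≈ 1400, cold ≈ 1200, warm ≈ 1000.

cold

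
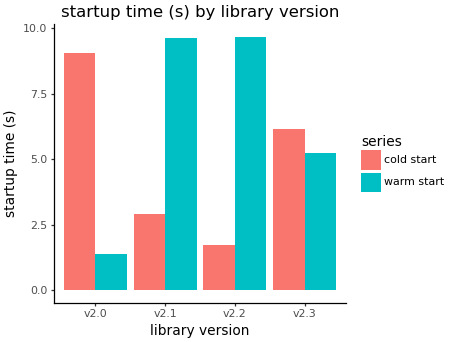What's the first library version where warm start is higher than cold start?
v2.1

v2.0: warm start ≈ 1 vs cold start ≈ 9 (not yet); v2.1: warm start ≈ 10 vs cold start ≈ 3 (first crossover).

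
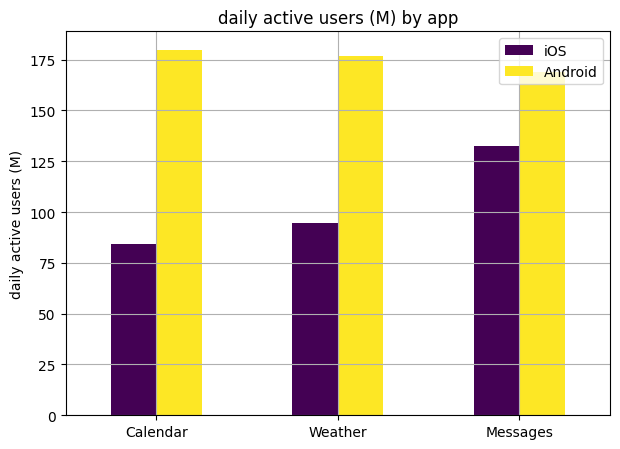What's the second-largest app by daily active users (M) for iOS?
Weather

Top 3 for iOS: Messages ≈ 140, Weather ≈ 100, Calendar ≈ 80.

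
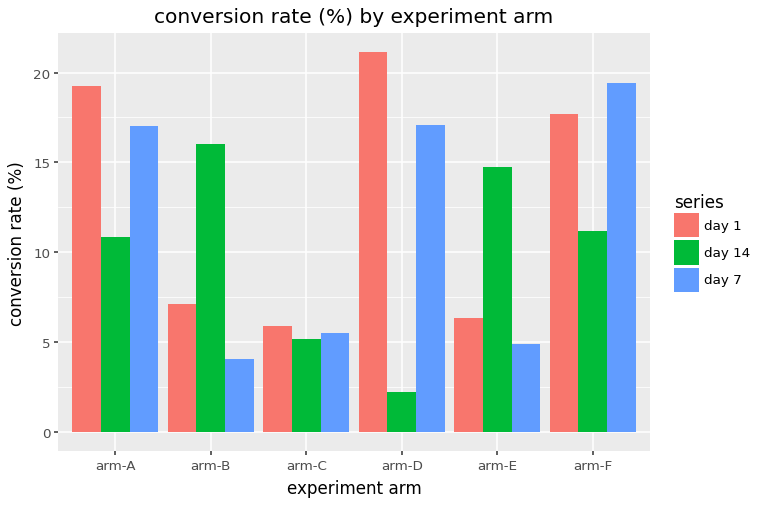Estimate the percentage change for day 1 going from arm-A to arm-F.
≈ -10%

arm-A ≈ 20, arm-F ≈ 18; (18 − 20) / 20 ≈ -10%.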